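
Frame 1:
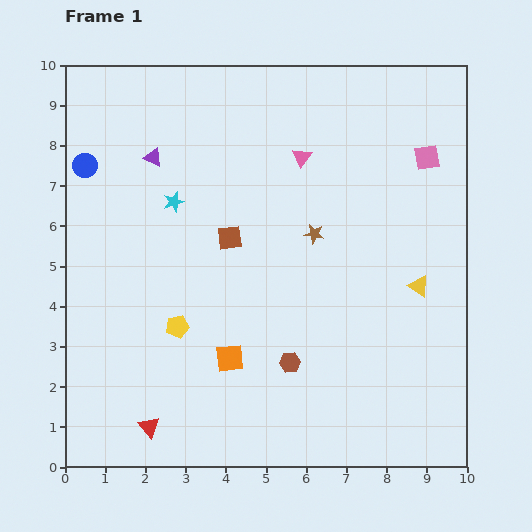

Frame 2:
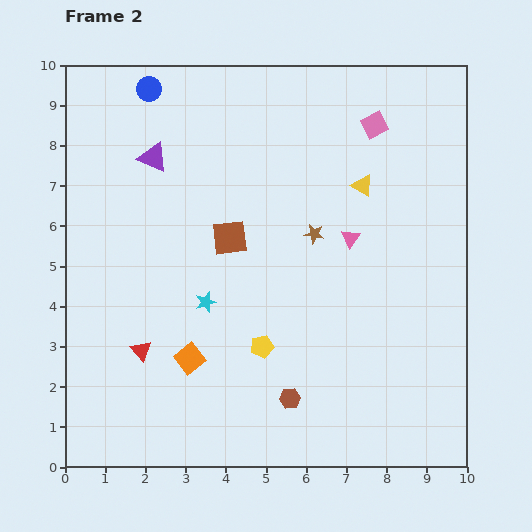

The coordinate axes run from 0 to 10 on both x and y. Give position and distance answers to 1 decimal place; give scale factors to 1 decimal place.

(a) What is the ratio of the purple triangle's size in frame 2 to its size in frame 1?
1.6×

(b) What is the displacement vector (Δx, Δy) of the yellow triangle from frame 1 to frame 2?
(-1.4, 2.5)

The yellow triangle was at (8.8, 4.5) in frame 1 and (7.4, 7.0) in frame 2.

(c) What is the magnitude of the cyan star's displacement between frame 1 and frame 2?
2.6

The cyan star moved from (2.7, 6.6) to (3.5, 4.1), a distance of √(0.8² + 2.5²) ≈ 2.6.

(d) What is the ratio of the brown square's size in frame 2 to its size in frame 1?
1.4×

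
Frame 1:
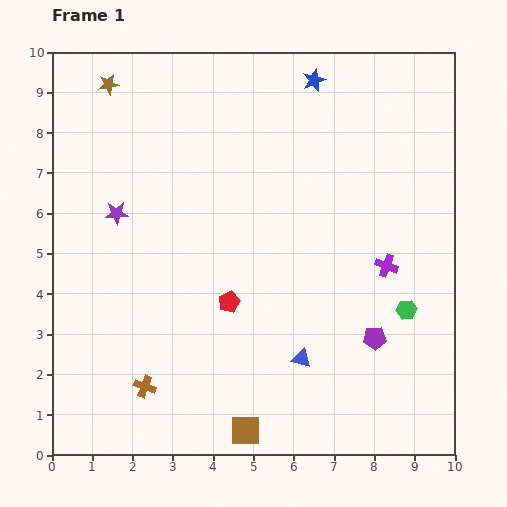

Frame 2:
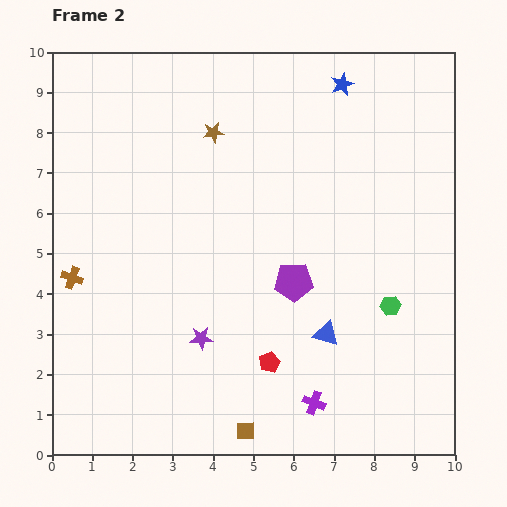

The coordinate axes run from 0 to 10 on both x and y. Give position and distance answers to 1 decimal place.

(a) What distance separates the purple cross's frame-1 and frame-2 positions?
3.8

The purple cross moved from (8.3, 4.7) to (6.5, 1.3), a distance of √(1.8² + 3.4²) ≈ 3.8.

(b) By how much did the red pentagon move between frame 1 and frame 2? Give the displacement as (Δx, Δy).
(1.0, -1.5)

The red pentagon was at (4.4, 3.8) in frame 1 and (5.4, 2.3) in frame 2.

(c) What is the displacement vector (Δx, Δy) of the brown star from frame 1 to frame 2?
(2.6, -1.2)

The brown star was at (1.4, 9.2) in frame 1 and (4.0, 8.0) in frame 2.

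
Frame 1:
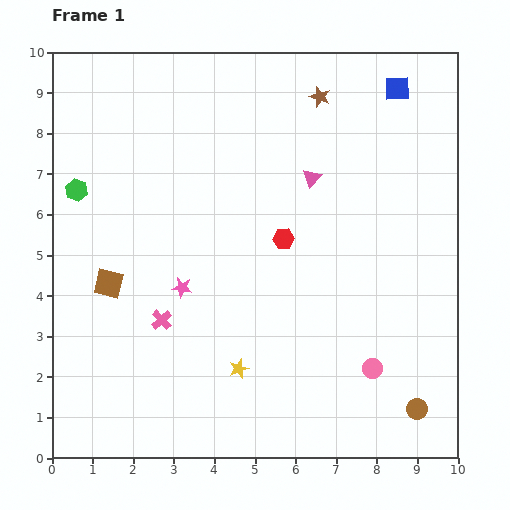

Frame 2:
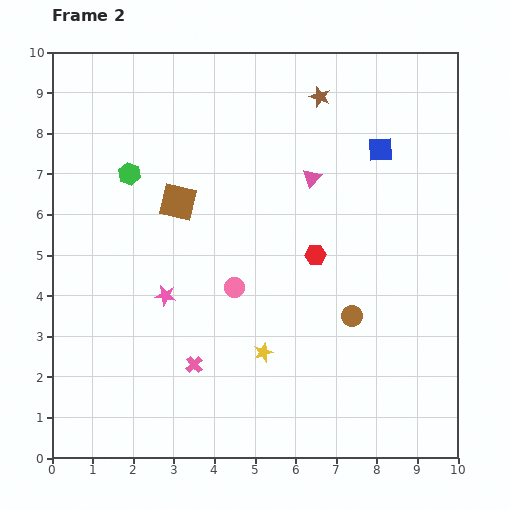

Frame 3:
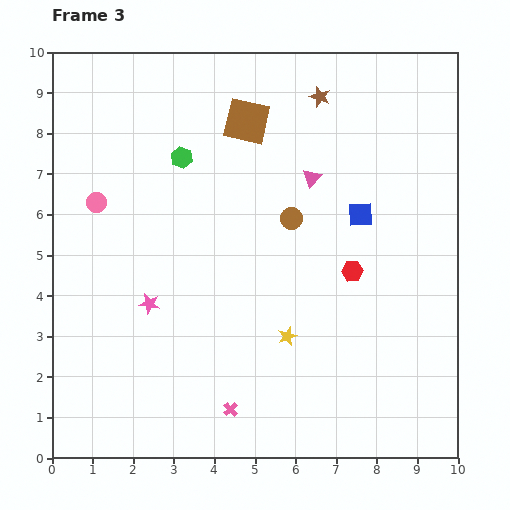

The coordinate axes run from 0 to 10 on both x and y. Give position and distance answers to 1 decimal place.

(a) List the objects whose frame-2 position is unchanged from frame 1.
the pink triangle, the brown star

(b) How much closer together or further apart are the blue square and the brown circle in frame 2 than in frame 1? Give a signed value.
-3.7

Distance in frame 1: 7.9. Distance in frame 2: 4.2.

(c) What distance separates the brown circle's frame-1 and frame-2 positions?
2.8

The brown circle moved from (9.0, 1.2) to (7.4, 3.5), a distance of √(1.6² + 2.3²) ≈ 2.8.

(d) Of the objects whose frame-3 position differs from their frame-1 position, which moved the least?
the pink star

(moved 0.9)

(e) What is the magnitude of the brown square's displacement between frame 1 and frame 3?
5.2

The brown square moved from (1.4, 4.3) to (4.8, 8.3), a distance of √(3.4² + 4.0²) ≈ 5.2.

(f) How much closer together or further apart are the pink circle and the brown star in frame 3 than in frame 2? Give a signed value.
+1.0

Distance in frame 2: 5.1. Distance in frame 3: 6.1.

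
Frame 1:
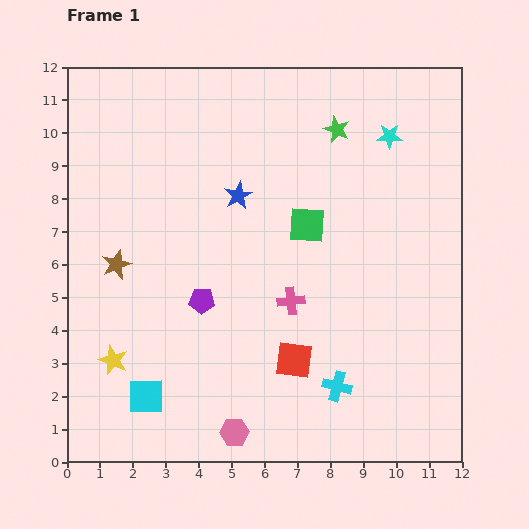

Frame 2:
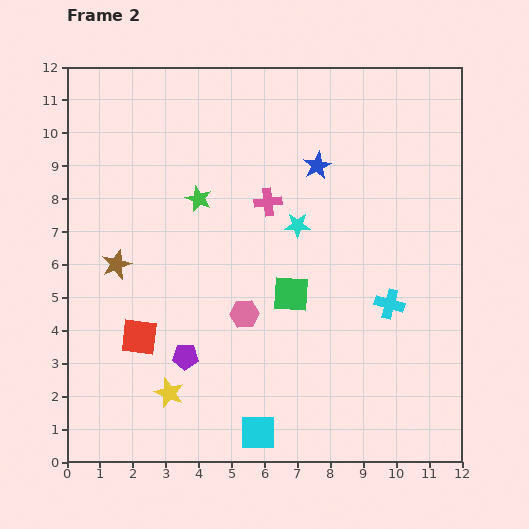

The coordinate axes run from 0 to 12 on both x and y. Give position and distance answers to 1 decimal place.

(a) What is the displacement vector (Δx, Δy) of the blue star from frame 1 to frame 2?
(2.4, 0.9)

The blue star was at (5.2, 8.1) in frame 1 and (7.6, 9.0) in frame 2.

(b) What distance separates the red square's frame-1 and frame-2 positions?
4.8

The red square moved from (6.9, 3.1) to (2.2, 3.8), a distance of √(4.7² + 0.7²) ≈ 4.8.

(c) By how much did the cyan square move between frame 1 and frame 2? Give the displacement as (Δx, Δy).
(3.4, -1.1)

The cyan square was at (2.4, 2.0) in frame 1 and (5.8, 0.9) in frame 2.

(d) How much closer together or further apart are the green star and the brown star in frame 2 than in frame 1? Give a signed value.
-4.7

Distance in frame 1: 7.9. Distance in frame 2: 3.2.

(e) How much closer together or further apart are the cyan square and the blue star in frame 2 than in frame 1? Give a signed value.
+1.6

Distance in frame 1: 6.7. Distance in frame 2: 8.3.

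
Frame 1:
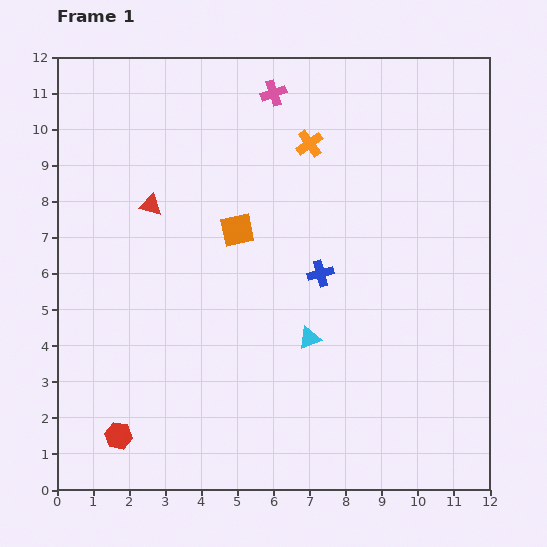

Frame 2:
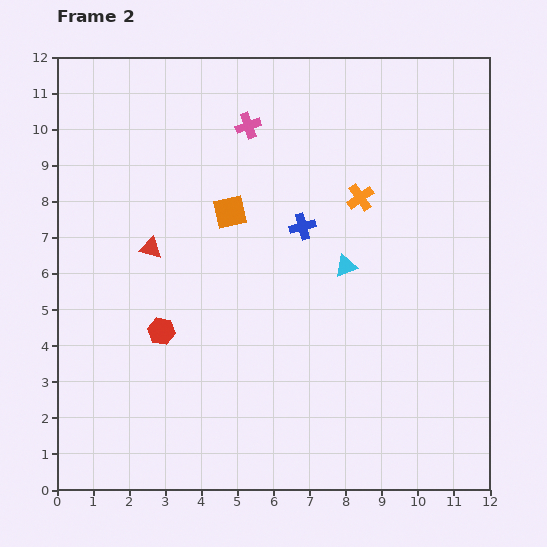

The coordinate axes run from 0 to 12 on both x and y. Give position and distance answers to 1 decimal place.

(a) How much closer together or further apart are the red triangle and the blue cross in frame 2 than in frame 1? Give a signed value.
-0.9

Distance in frame 1: 5.1. Distance in frame 2: 4.2.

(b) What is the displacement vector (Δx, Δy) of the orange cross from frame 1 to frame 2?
(1.4, -1.5)

The orange cross was at (7.0, 9.6) in frame 1 and (8.4, 8.1) in frame 2.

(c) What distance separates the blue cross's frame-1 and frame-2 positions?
1.4

The blue cross moved from (7.3, 6.0) to (6.8, 7.3), a distance of √(0.5² + 1.3²) ≈ 1.4.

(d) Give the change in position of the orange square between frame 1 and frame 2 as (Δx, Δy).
(-0.2, 0.5)

The orange square was at (5.0, 7.2) in frame 1 and (4.8, 7.7) in frame 2.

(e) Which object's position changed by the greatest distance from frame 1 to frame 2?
the red hexagon

(moved 3.1; next 2.2)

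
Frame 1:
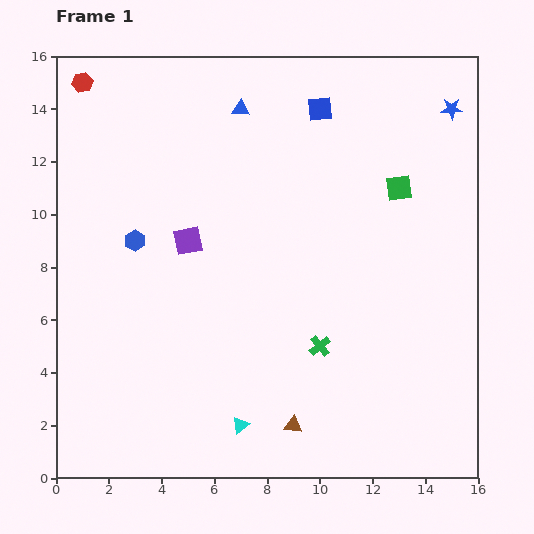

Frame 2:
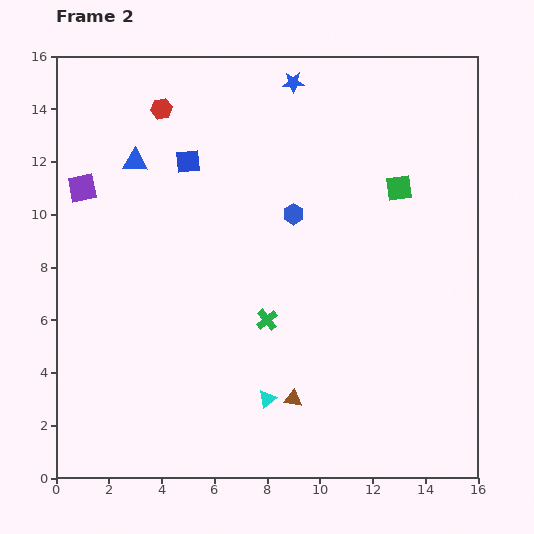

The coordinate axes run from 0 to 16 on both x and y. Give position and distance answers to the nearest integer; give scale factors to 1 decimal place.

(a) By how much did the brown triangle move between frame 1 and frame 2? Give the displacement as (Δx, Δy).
(0, 1)

The brown triangle was at (9, 2) in frame 1 and (9, 3) in frame 2.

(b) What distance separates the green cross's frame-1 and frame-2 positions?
2

The green cross moved from (10, 5) to (8, 6), a distance of √(2² + 1²) ≈ 2.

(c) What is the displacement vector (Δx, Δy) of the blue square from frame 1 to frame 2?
(-5, -2)

The blue square was at (10, 14) in frame 1 and (5, 12) in frame 2.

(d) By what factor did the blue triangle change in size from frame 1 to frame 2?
1.4×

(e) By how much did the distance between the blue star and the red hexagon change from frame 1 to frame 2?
-9

Distance in frame 1: 14. Distance in frame 2: 5.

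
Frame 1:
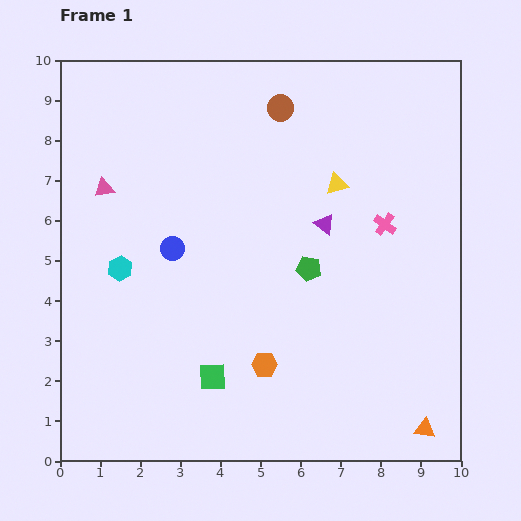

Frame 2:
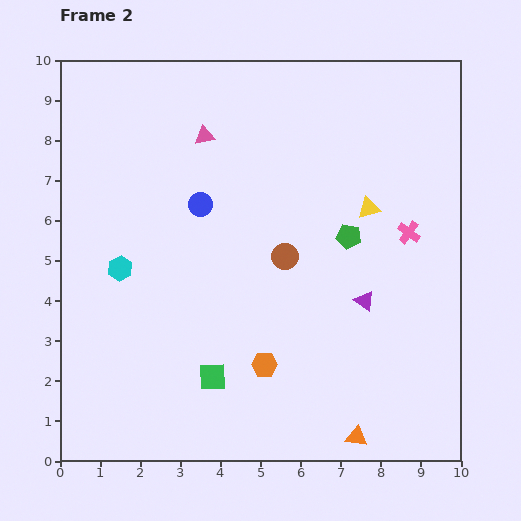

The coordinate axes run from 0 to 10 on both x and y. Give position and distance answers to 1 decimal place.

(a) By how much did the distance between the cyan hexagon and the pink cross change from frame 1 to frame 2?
+0.6

Distance in frame 1: 6.7. Distance in frame 2: 7.3.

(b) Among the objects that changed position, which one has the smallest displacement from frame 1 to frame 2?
the pink cross

(moved 0.6)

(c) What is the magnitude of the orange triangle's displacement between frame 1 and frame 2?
1.7

The orange triangle moved from (9.1, 0.8) to (7.4, 0.6), a distance of √(1.7² + 0.2²) ≈ 1.7.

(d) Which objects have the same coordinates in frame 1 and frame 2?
the cyan hexagon, the green square, the orange hexagon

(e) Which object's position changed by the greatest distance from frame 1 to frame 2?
the brown circle

(moved 3.7; next 2.8)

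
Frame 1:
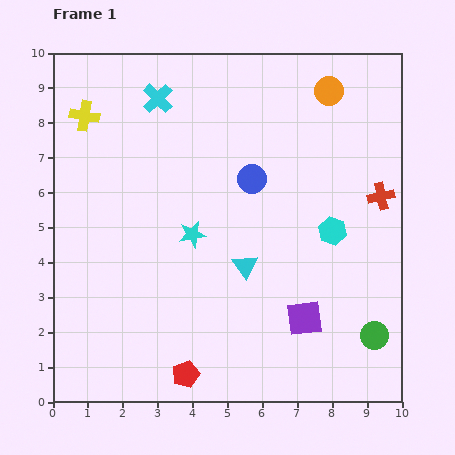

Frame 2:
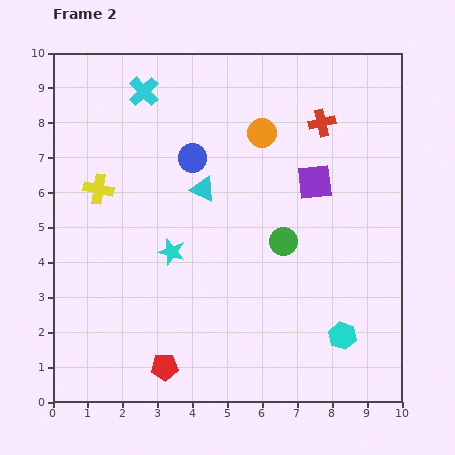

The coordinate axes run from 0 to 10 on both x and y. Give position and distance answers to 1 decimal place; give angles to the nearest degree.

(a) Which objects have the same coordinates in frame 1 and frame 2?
none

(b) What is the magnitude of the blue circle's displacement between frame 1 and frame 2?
1.8

The blue circle moved from (5.7, 6.4) to (4.0, 7.0), a distance of √(1.7² + 0.6²) ≈ 1.8.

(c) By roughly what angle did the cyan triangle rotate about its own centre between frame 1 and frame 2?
31° counter-clockwise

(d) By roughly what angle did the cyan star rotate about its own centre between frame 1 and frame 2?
27° clockwise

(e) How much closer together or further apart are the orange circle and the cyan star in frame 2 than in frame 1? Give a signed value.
-1.4

Distance in frame 1: 5.7. Distance in frame 2: 4.3.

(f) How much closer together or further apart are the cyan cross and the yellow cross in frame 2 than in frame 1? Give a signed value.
+0.9

Distance in frame 1: 2.2. Distance in frame 2: 3.1.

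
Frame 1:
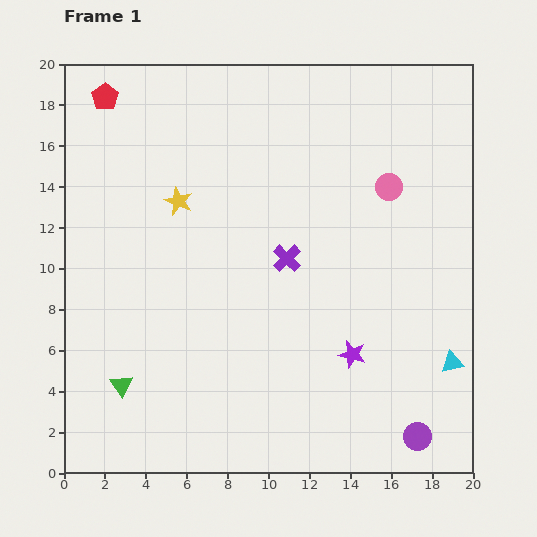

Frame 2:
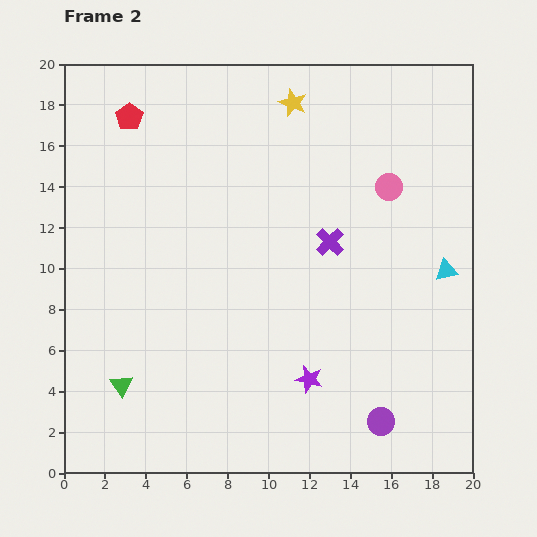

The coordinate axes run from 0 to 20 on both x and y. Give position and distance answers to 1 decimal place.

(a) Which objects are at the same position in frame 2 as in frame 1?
the pink circle, the green triangle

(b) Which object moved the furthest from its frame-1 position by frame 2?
the yellow star

(moved 7.4; next 4.5)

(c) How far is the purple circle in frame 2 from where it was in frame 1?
1.9

The purple circle moved from (17.3, 1.8) to (15.5, 2.5), a distance of √(1.8² + 0.7²) ≈ 1.9.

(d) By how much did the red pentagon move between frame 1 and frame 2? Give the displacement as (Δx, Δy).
(1.2, -1.0)

The red pentagon was at (2.0, 18.4) in frame 1 and (3.2, 17.4) in frame 2.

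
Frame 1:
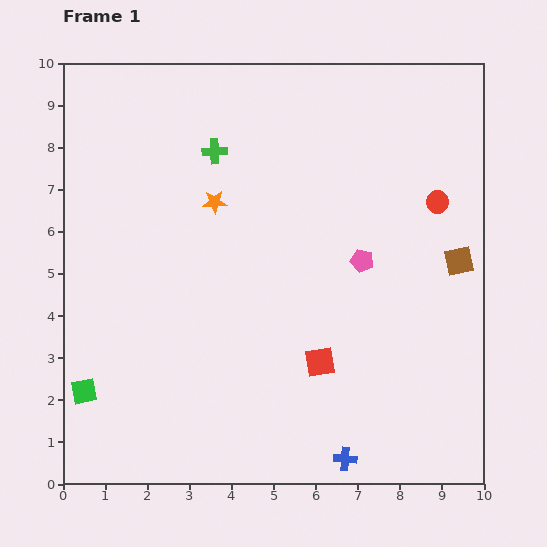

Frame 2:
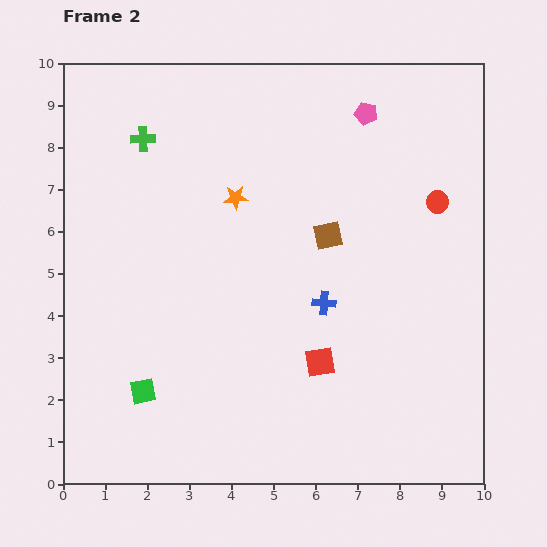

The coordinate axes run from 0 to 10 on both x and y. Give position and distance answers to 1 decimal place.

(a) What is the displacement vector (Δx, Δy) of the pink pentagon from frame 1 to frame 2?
(0.1, 3.5)

The pink pentagon was at (7.1, 5.3) in frame 1 and (7.2, 8.8) in frame 2.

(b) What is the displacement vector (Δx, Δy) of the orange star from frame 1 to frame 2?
(0.5, 0.1)

The orange star was at (3.6, 6.7) in frame 1 and (4.1, 6.8) in frame 2.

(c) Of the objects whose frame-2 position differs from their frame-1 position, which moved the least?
the orange star

(moved 0.5)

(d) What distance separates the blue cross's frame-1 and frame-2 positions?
3.7

The blue cross moved from (6.7, 0.6) to (6.2, 4.3), a distance of √(0.5² + 3.7²) ≈ 3.7.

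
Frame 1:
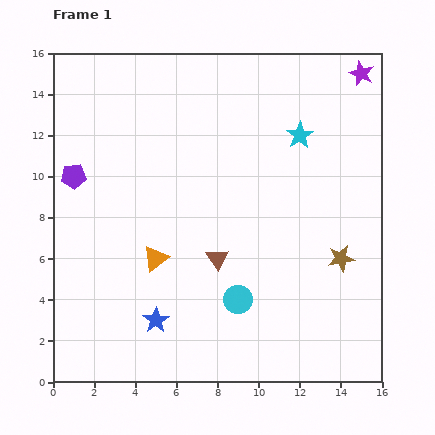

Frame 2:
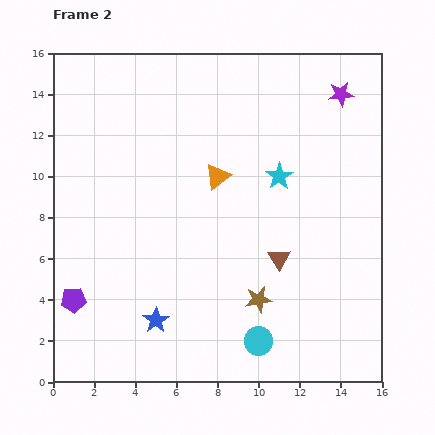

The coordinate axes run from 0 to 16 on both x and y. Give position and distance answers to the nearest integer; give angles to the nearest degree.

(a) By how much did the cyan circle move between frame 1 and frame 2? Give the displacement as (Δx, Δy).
(1, -2)

The cyan circle was at (9, 4) in frame 1 and (10, 2) in frame 2.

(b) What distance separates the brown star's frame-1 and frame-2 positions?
4

The brown star moved from (14, 6) to (10, 4), a distance of √(4² + 2²) ≈ 4.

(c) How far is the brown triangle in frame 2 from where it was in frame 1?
3

The brown triangle moved from (8, 6) to (11, 6), a distance of √(3² + 0²) ≈ 3.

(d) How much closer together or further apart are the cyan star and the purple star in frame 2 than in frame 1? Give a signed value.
+1

Distance in frame 1: 4. Distance in frame 2: 5.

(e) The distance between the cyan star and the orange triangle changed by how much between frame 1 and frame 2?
-6

Distance in frame 1: 9. Distance in frame 2: 3.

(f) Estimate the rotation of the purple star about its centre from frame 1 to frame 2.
31° counter-clockwise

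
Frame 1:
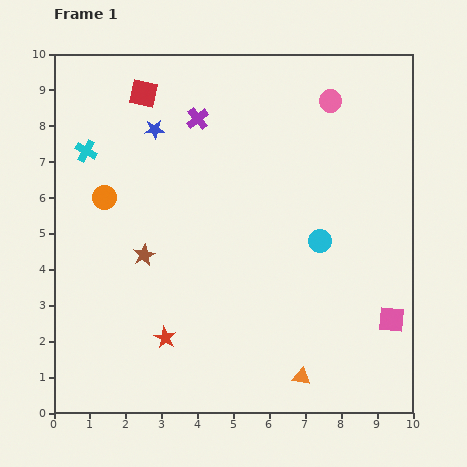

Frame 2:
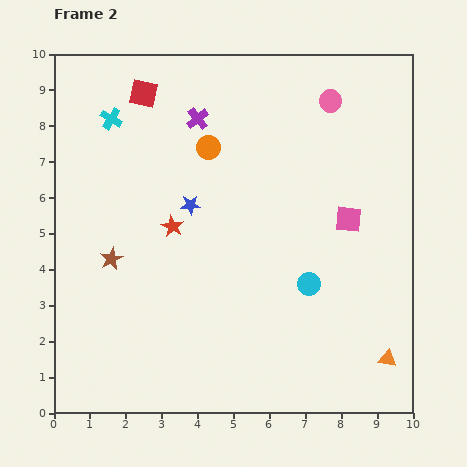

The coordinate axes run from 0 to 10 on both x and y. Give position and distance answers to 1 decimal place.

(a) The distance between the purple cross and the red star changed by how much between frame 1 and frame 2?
-3.1

Distance in frame 1: 6.2. Distance in frame 2: 3.1.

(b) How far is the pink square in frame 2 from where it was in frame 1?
3.0

The pink square moved from (9.4, 2.6) to (8.2, 5.4), a distance of √(1.2² + 2.8²) ≈ 3.0.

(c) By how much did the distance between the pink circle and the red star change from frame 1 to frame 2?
-2.4

Distance in frame 1: 8.0. Distance in frame 2: 5.6.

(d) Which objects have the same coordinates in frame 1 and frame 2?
the pink circle, the red square, the purple cross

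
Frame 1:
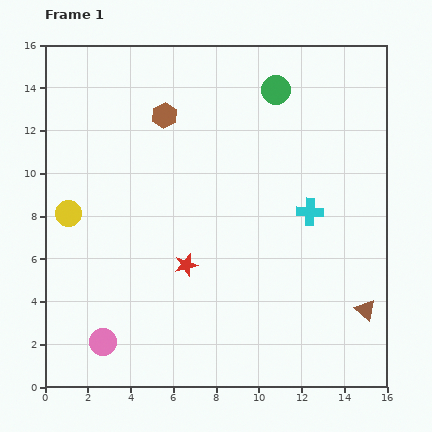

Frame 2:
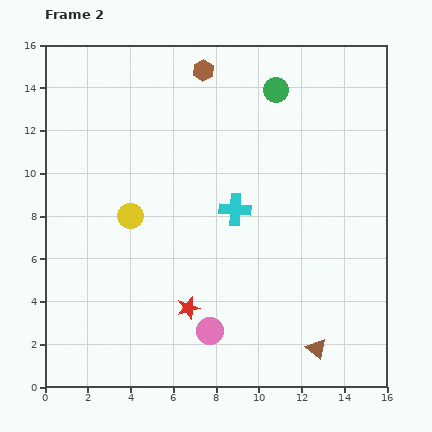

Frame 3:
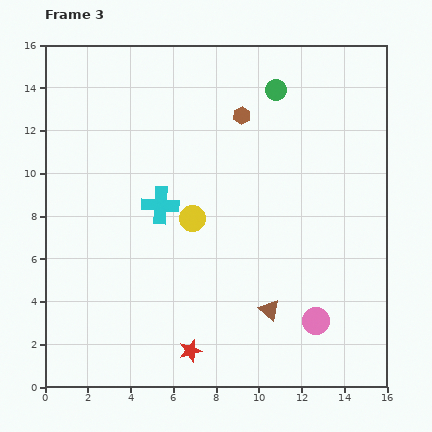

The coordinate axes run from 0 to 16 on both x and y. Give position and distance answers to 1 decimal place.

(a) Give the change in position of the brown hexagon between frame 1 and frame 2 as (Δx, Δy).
(1.8, 2.1)

The brown hexagon was at (5.6, 12.7) in frame 1 and (7.4, 14.8) in frame 2.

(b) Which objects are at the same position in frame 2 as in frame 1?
the green circle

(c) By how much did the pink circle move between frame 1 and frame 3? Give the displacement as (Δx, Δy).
(10.0, 1.0)

The pink circle was at (2.7, 2.1) in frame 1 and (12.7, 3.1) in frame 3.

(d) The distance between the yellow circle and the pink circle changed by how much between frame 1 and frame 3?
+1.3

Distance in frame 1: 6.2. Distance in frame 3: 7.5.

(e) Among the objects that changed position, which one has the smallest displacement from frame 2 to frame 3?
the red star

(moved 2.0)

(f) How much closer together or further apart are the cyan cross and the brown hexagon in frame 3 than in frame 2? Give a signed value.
-1.0

Distance in frame 2: 6.7. Distance in frame 3: 5.7.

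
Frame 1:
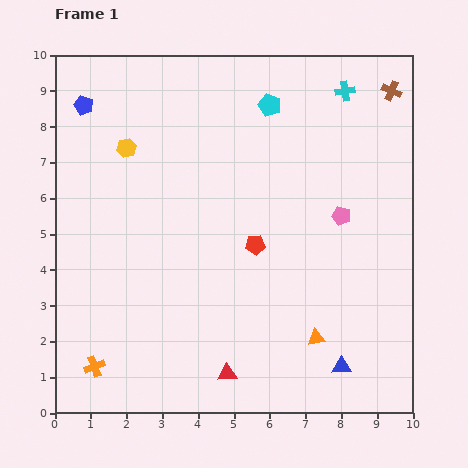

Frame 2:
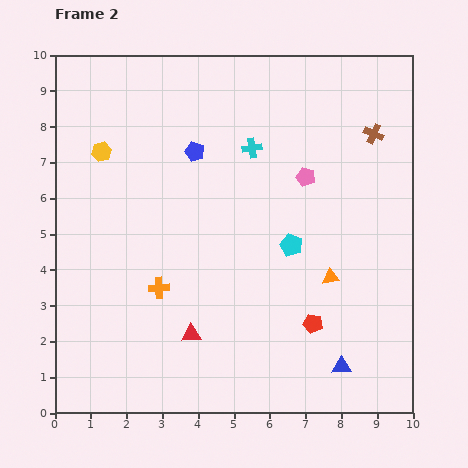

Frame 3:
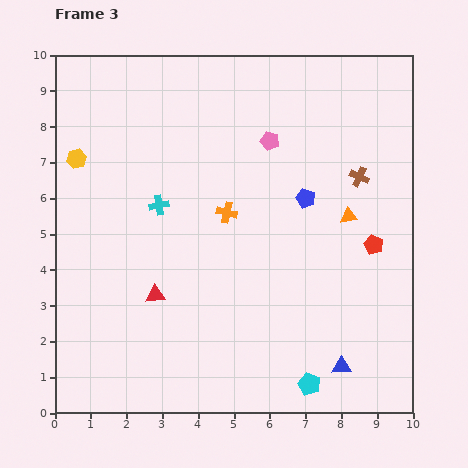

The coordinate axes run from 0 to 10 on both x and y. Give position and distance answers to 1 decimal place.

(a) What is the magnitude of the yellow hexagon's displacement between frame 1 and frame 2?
0.7

The yellow hexagon moved from (2.0, 7.4) to (1.3, 7.3), a distance of √(0.7² + 0.1²) ≈ 0.7.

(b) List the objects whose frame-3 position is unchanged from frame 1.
the blue triangle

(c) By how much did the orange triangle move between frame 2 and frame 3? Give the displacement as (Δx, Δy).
(0.5, 1.7)

The orange triangle was at (7.7, 3.8) in frame 2 and (8.2, 5.5) in frame 3.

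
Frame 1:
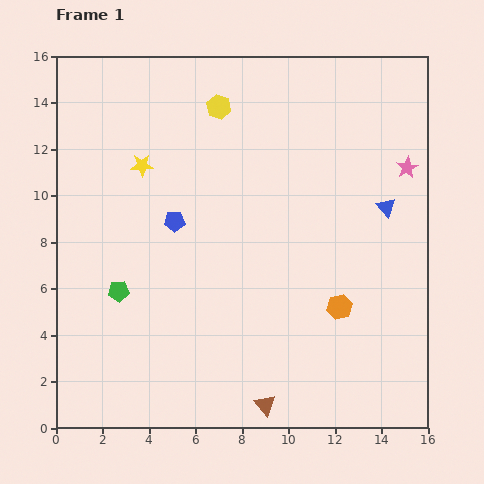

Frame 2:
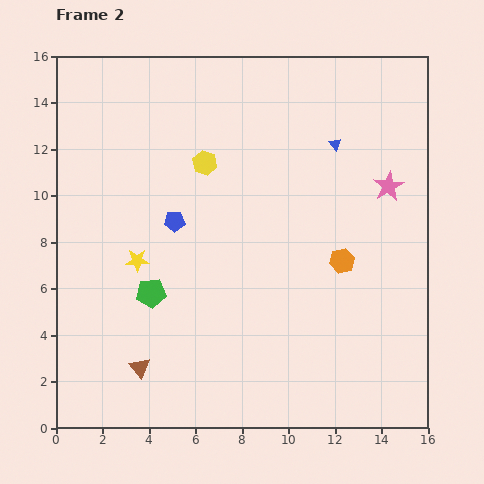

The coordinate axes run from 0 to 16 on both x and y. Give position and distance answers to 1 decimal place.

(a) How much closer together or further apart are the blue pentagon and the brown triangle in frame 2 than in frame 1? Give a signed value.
-2.3

Distance in frame 1: 8.8. Distance in frame 2: 6.5.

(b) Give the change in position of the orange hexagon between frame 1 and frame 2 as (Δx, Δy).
(0.1, 2.0)

The orange hexagon was at (12.2, 5.2) in frame 1 and (12.3, 7.2) in frame 2.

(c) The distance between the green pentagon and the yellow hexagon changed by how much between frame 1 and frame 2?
-2.9

Distance in frame 1: 9.0. Distance in frame 2: 6.1.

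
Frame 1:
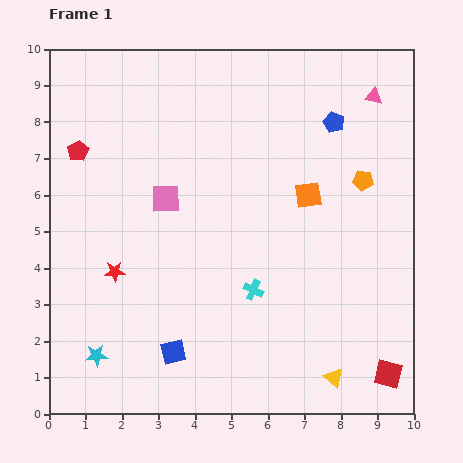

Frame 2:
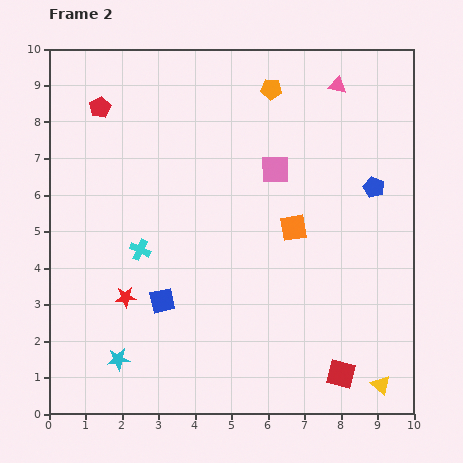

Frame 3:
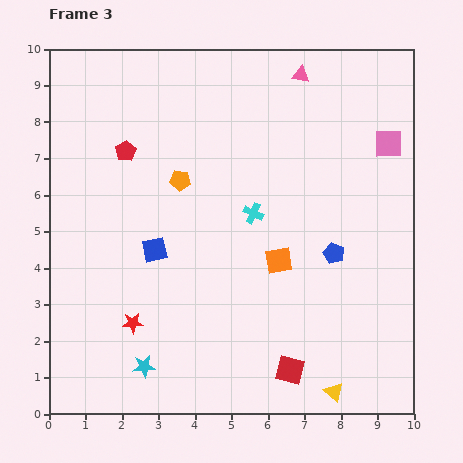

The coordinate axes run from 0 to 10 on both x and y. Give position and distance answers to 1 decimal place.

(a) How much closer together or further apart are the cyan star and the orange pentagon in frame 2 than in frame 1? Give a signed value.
-0.2

Distance in frame 1: 8.7. Distance in frame 2: 8.5.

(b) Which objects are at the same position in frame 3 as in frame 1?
none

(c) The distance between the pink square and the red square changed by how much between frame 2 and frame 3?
+0.9

Distance in frame 2: 5.9. Distance in frame 3: 6.8.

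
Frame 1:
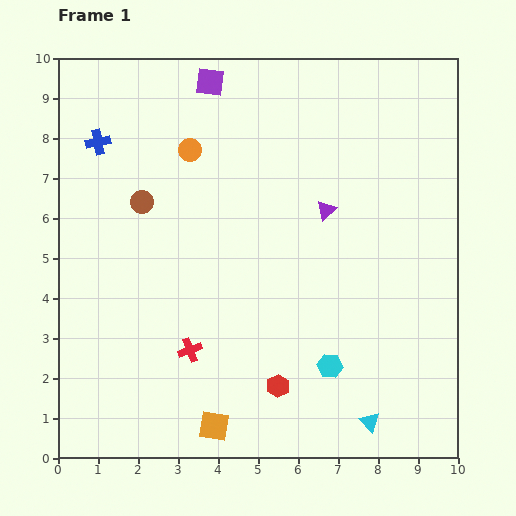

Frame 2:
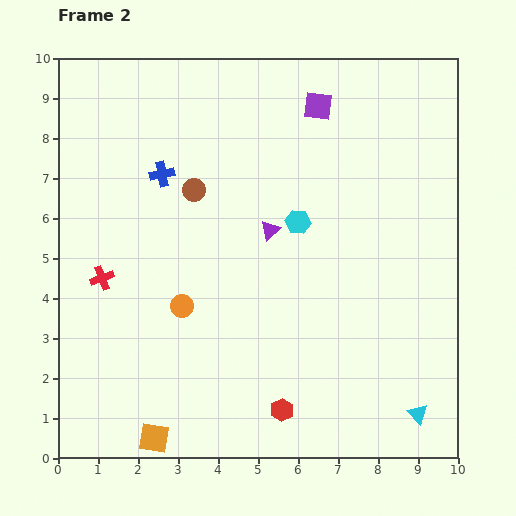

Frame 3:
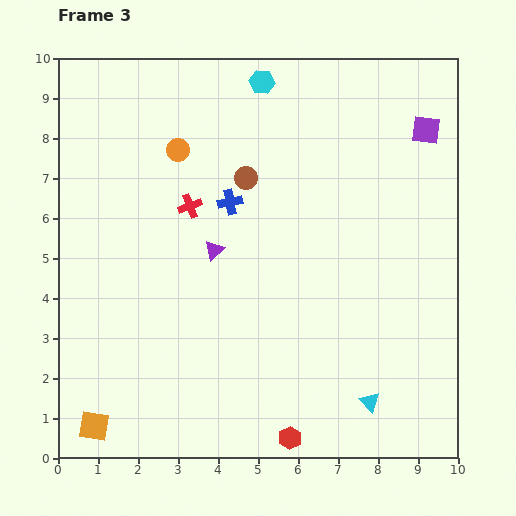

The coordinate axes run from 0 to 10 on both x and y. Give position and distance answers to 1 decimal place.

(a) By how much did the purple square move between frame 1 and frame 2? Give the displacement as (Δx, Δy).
(2.7, -0.6)

The purple square was at (3.8, 9.4) in frame 1 and (6.5, 8.8) in frame 2.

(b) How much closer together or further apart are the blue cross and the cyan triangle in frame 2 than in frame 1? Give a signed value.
-1.0

Distance in frame 1: 9.8. Distance in frame 2: 8.8.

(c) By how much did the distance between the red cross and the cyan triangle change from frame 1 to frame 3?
+1.9

Distance in frame 1: 4.8. Distance in frame 3: 6.7.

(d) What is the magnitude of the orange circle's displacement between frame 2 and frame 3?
3.9

The orange circle moved from (3.1, 3.8) to (3.0, 7.7), a distance of √(0.1² + 3.9²) ≈ 3.9.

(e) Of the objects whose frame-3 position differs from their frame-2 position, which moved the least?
the red hexagon

(moved 0.7)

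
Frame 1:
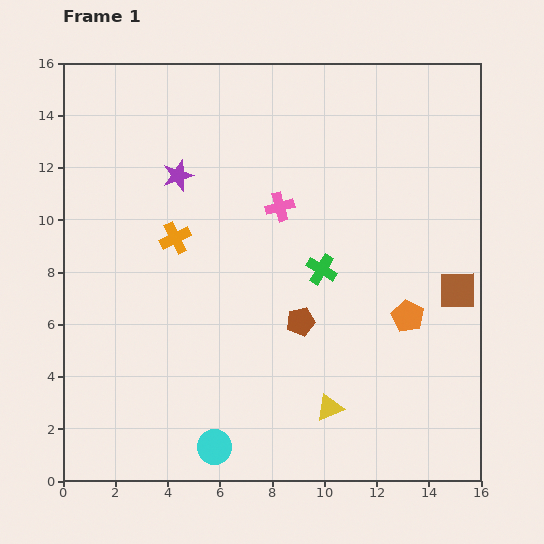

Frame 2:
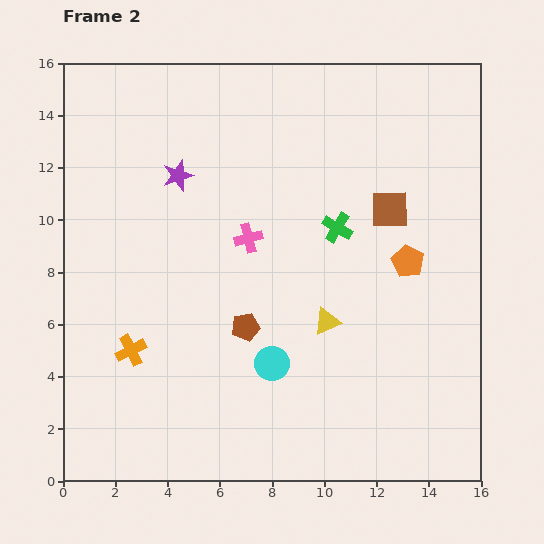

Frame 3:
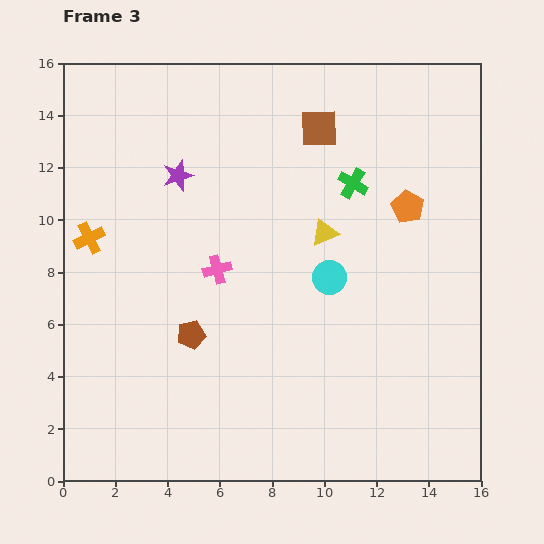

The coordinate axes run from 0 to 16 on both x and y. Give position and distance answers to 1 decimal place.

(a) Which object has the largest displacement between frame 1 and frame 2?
the orange cross

(moved 4.6; next 4.0)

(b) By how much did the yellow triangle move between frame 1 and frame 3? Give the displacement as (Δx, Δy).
(-0.2, 6.7)

The yellow triangle was at (10.2, 2.8) in frame 1 and (10.0, 9.5) in frame 3.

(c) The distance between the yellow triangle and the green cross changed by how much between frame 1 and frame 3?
-3.1

Distance in frame 1: 5.3. Distance in frame 3: 2.2.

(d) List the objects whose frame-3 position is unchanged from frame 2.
the purple star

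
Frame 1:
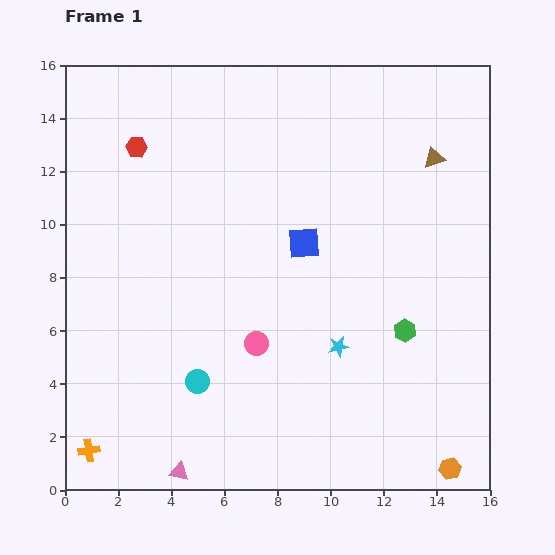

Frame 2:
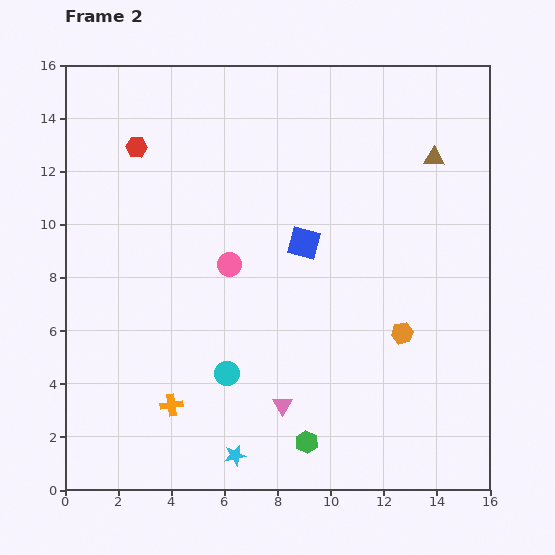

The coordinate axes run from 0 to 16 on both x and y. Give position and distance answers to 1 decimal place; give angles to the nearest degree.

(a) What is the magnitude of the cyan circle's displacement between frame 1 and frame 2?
1.1

The cyan circle moved from (5.0, 4.1) to (6.1, 4.4), a distance of √(1.1² + 0.3²) ≈ 1.1.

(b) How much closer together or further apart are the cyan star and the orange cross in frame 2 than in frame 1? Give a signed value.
-7.1

Distance in frame 1: 10.2. Distance in frame 2: 3.1.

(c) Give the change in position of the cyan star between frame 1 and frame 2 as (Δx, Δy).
(-3.9, -4.1)

The cyan star was at (10.3, 5.4) in frame 1 and (6.4, 1.3) in frame 2.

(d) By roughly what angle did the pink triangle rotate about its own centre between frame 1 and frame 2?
49° clockwise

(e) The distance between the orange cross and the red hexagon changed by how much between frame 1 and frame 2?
-1.7

Distance in frame 1: 11.5. Distance in frame 2: 9.8.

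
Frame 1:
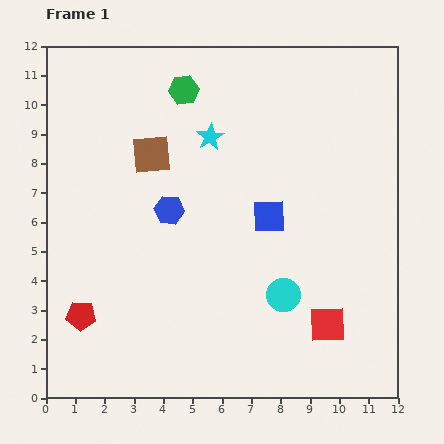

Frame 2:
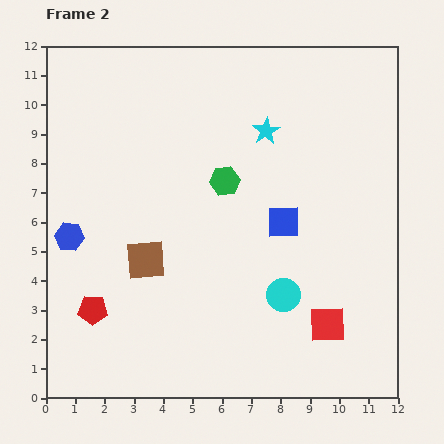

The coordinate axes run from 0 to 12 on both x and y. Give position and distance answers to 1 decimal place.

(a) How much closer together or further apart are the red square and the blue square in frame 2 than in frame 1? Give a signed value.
-0.4

Distance in frame 1: 4.2. Distance in frame 2: 3.8.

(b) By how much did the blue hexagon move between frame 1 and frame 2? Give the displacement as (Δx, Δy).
(-3.4, -0.9)

The blue hexagon was at (4.2, 6.4) in frame 1 and (0.8, 5.5) in frame 2.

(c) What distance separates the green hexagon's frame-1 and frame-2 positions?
3.4

The green hexagon moved from (4.7, 10.5) to (6.1, 7.4), a distance of √(1.4² + 3.1²) ≈ 3.4.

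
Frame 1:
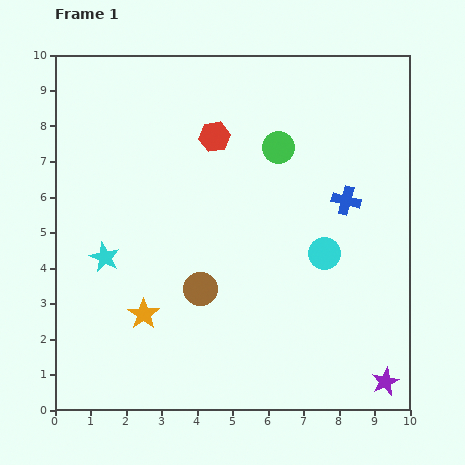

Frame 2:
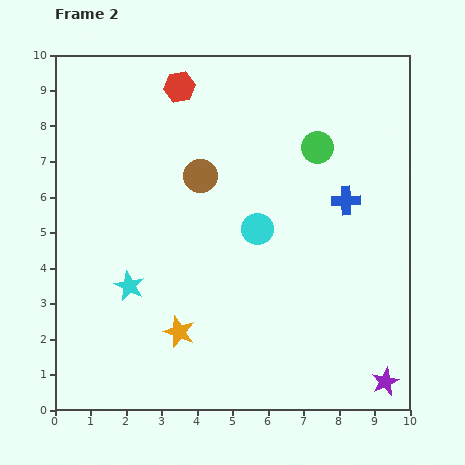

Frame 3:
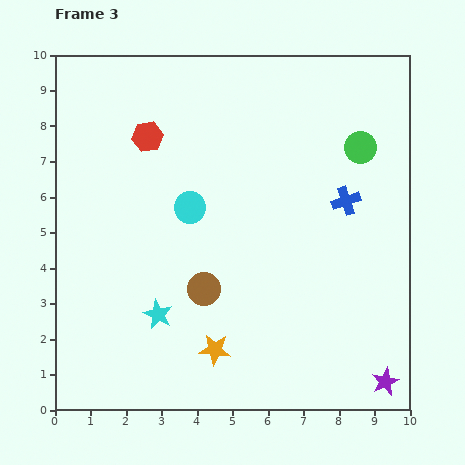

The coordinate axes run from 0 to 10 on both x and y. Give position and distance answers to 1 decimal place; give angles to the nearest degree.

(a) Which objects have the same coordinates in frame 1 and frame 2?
the blue cross, the purple star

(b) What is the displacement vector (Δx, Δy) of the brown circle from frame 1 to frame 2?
(0.0, 3.2)

The brown circle was at (4.1, 3.4) in frame 1 and (4.1, 6.6) in frame 2.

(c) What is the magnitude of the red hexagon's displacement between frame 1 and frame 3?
1.9

The red hexagon moved from (4.5, 7.7) to (2.6, 7.7), a distance of √(1.9² + 0.0²) ≈ 1.9.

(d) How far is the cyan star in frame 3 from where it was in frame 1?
2.2

The cyan star moved from (1.4, 4.3) to (2.9, 2.7), a distance of √(1.5² + 1.6²) ≈ 2.2.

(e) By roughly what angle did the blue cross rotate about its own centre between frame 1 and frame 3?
33° counter-clockwise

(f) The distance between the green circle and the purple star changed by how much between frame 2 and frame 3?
-0.3

Distance in frame 2: 6.9. Distance in frame 3: 6.6.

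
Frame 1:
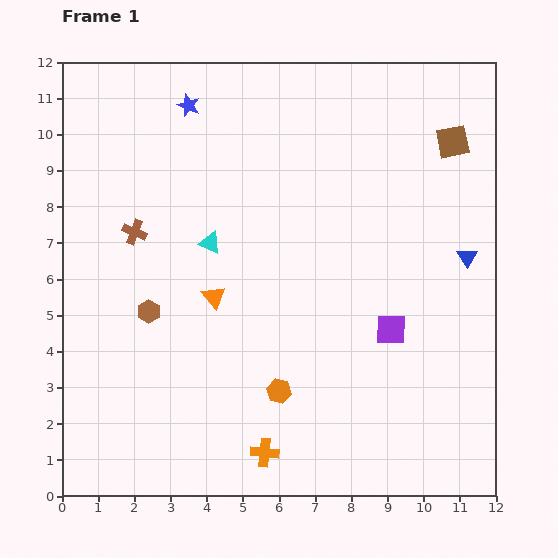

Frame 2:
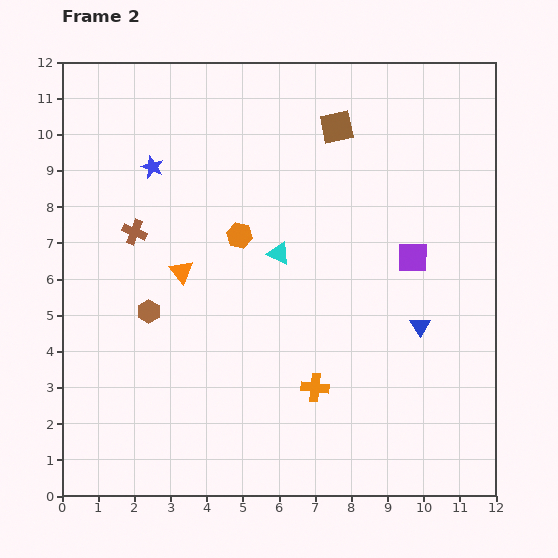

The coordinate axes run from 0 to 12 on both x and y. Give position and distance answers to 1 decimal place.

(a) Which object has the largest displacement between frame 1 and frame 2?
the orange hexagon

(moved 4.4; next 3.2)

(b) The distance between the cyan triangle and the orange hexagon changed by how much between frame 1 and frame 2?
-3.3

Distance in frame 1: 4.5. Distance in frame 2: 1.2.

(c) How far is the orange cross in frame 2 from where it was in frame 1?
2.3

The orange cross moved from (5.6, 1.2) to (7.0, 3.0), a distance of √(1.4² + 1.8²) ≈ 2.3.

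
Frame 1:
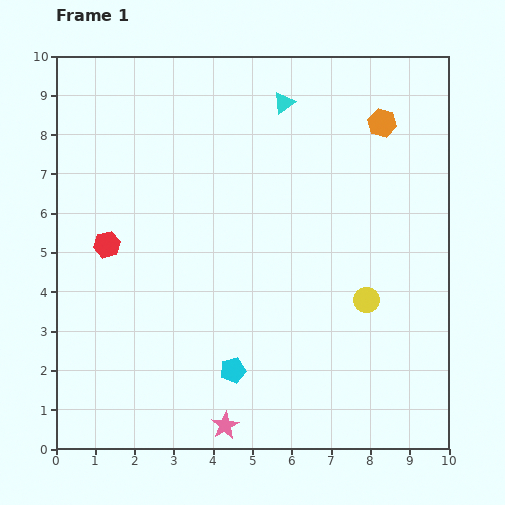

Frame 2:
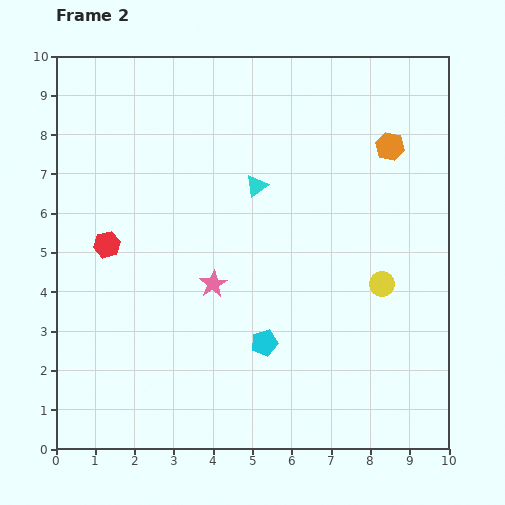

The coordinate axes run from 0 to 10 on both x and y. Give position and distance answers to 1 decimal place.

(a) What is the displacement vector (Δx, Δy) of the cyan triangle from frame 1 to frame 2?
(-0.7, -2.1)

The cyan triangle was at (5.8, 8.8) in frame 1 and (5.1, 6.7) in frame 2.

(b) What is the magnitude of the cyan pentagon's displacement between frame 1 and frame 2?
1.1

The cyan pentagon moved from (4.5, 2.0) to (5.3, 2.7), a distance of √(0.8² + 0.7²) ≈ 1.1.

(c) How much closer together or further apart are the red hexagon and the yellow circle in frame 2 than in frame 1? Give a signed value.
+0.4

Distance in frame 1: 6.7. Distance in frame 2: 7.1.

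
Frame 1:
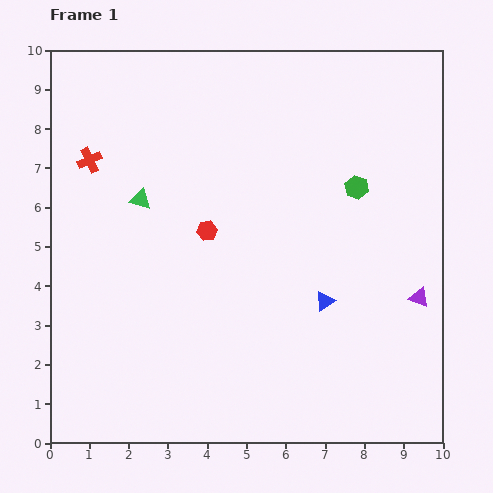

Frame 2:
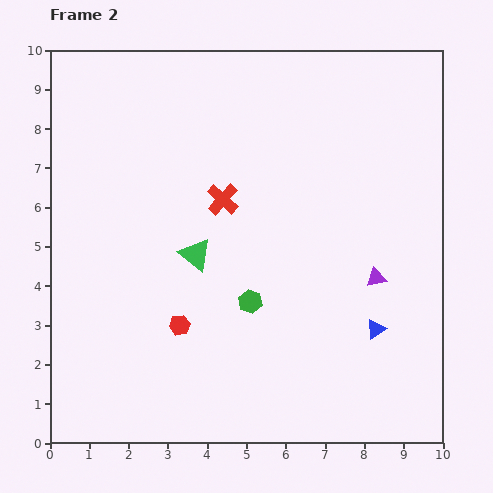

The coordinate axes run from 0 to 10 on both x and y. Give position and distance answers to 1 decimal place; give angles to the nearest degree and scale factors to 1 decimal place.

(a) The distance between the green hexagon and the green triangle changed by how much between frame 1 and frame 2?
-3.7

Distance in frame 1: 5.5. Distance in frame 2: 1.8.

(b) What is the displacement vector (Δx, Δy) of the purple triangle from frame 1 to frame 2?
(-1.1, 0.5)

The purple triangle was at (9.4, 3.7) in frame 1 and (8.3, 4.2) in frame 2.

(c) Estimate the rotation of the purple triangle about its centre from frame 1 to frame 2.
33° counter-clockwise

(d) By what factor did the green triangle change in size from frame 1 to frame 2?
1.6×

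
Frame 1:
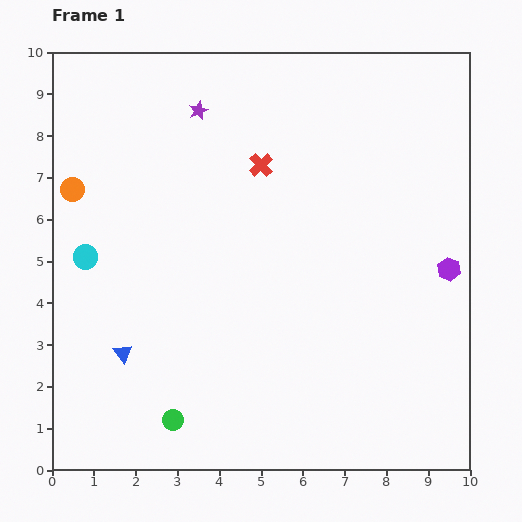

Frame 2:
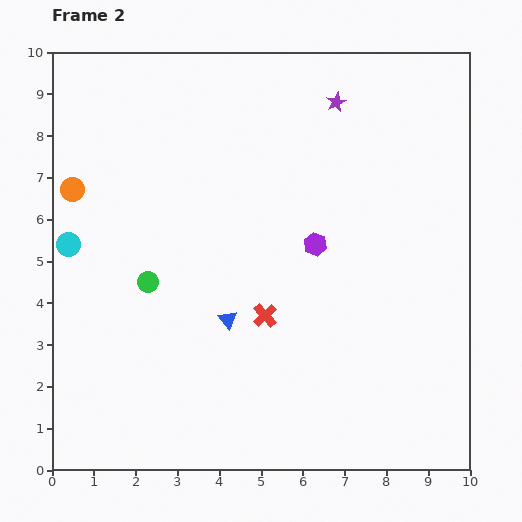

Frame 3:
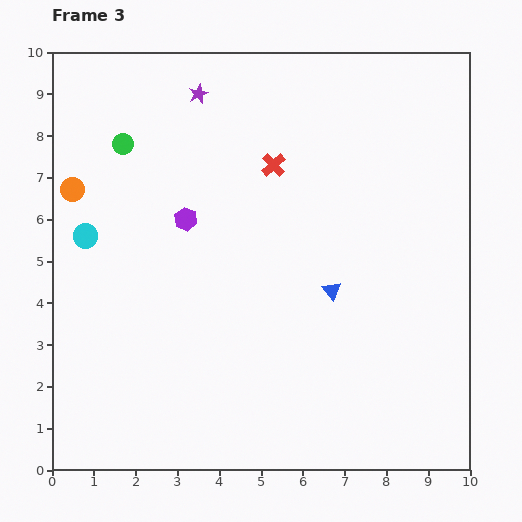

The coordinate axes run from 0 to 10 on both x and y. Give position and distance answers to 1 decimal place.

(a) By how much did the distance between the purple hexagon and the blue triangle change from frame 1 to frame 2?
-5.3

Distance in frame 1: 8.1. Distance in frame 2: 2.8.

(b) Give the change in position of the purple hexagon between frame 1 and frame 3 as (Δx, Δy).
(-6.3, 1.2)

The purple hexagon was at (9.5, 4.8) in frame 1 and (3.2, 6.0) in frame 3.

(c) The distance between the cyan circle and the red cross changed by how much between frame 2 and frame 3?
-0.2

Distance in frame 2: 5.0. Distance in frame 3: 4.8.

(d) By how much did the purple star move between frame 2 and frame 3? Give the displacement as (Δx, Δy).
(-3.3, 0.2)

The purple star was at (6.8, 8.8) in frame 2 and (3.5, 9.0) in frame 3.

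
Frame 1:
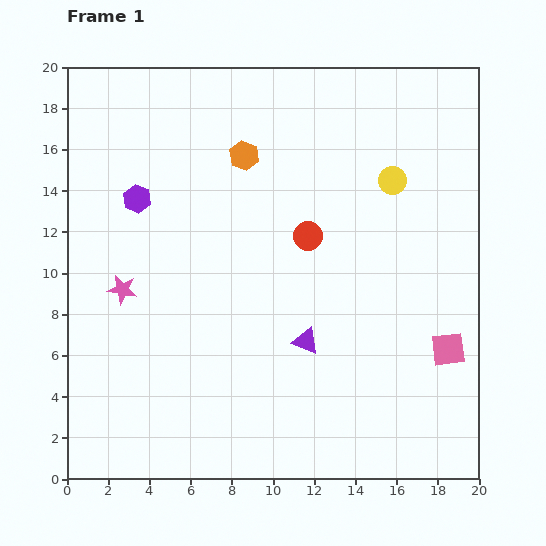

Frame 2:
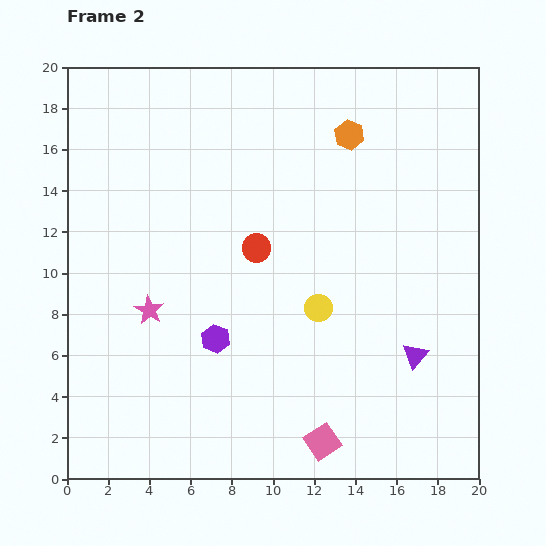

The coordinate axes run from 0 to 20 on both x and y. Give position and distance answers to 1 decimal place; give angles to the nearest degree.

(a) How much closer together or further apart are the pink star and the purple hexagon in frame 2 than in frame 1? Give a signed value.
-1.0

Distance in frame 1: 4.5. Distance in frame 2: 3.5.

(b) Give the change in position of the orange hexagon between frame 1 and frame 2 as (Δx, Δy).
(5.1, 1.0)

The orange hexagon was at (8.6, 15.7) in frame 1 and (13.7, 16.7) in frame 2.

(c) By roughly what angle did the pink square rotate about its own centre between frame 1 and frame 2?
27° counter-clockwise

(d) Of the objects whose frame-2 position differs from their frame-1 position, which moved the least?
the pink star

(moved 1.6)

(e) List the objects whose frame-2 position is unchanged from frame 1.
none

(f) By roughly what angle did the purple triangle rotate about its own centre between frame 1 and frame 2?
49° clockwise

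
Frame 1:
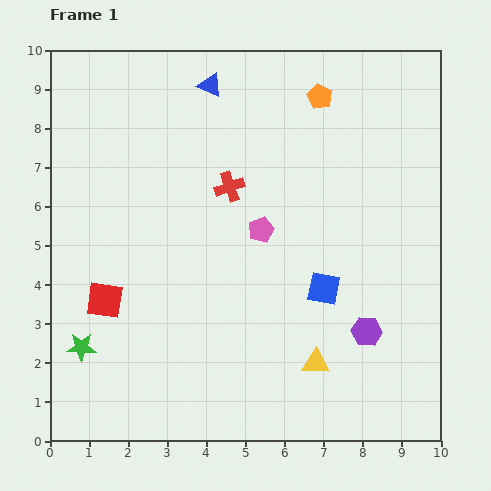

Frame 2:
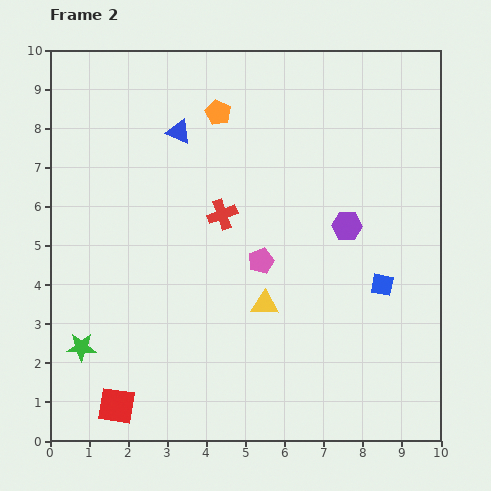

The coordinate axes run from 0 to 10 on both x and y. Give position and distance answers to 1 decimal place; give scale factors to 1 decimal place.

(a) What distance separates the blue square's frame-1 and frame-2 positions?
1.5

The blue square moved from (7.0, 3.9) to (8.5, 4.0), a distance of √(1.5² + 0.1²) ≈ 1.5.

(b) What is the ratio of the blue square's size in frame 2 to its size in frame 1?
0.7×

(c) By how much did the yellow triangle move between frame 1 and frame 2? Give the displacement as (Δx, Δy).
(-1.3, 1.5)

The yellow triangle was at (6.8, 2.0) in frame 1 and (5.5, 3.5) in frame 2.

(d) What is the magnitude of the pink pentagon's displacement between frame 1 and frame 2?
0.8

The pink pentagon moved from (5.4, 5.4) to (5.4, 4.6), a distance of √(0.0² + 0.8²) ≈ 0.8.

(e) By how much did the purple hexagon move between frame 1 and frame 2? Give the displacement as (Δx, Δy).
(-0.5, 2.7)

The purple hexagon was at (8.1, 2.8) in frame 1 and (7.6, 5.5) in frame 2.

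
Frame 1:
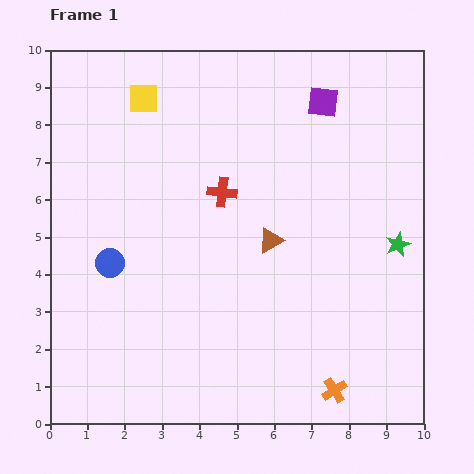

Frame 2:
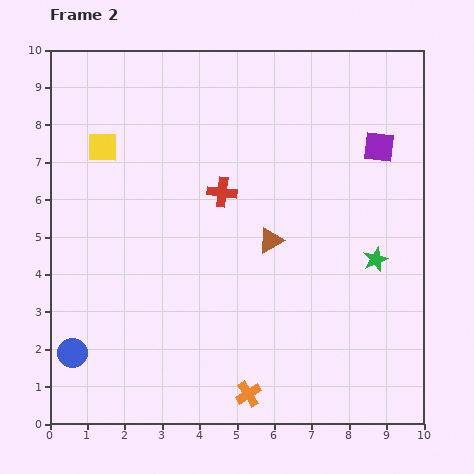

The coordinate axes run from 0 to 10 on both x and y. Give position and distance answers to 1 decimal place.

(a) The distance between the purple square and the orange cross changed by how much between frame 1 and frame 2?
-0.2

Distance in frame 1: 7.7. Distance in frame 2: 7.5.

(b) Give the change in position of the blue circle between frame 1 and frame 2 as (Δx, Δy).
(-1.0, -2.4)

The blue circle was at (1.6, 4.3) in frame 1 and (0.6, 1.9) in frame 2.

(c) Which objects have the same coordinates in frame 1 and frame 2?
the brown triangle, the red cross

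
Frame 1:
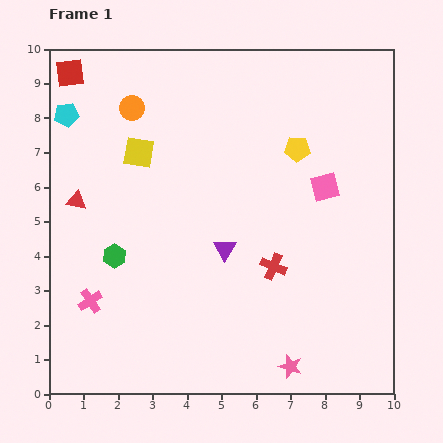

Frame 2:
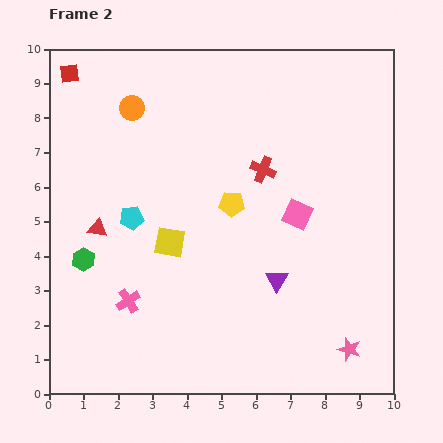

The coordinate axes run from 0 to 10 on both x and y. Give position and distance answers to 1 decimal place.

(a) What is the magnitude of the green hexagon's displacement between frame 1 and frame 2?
0.9

The green hexagon moved from (1.9, 4.0) to (1.0, 3.9), a distance of √(0.9² + 0.1²) ≈ 0.9.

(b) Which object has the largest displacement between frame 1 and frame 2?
the cyan pentagon

(moved 3.6; next 2.8)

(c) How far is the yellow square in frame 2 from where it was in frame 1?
2.8

The yellow square moved from (2.6, 7.0) to (3.5, 4.4), a distance of √(0.9² + 2.6²) ≈ 2.8.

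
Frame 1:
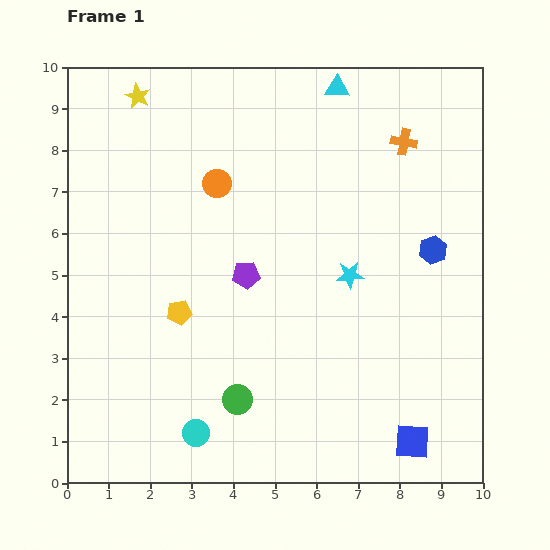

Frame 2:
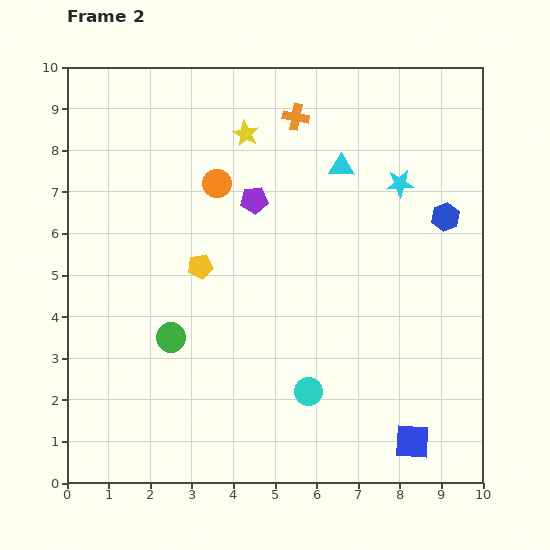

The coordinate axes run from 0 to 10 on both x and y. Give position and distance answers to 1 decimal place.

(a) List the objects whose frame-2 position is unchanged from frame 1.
the orange circle, the blue square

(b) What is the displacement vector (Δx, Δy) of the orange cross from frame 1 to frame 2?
(-2.6, 0.6)

The orange cross was at (8.1, 8.2) in frame 1 and (5.5, 8.8) in frame 2.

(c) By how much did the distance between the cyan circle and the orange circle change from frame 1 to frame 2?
-0.5

Distance in frame 1: 6.0. Distance in frame 2: 5.5.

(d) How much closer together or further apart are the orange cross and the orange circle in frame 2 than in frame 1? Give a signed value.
-2.1

Distance in frame 1: 4.6. Distance in frame 2: 2.5.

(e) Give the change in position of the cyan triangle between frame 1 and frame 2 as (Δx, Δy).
(0.1, -1.9)

The cyan triangle was at (6.5, 9.5) in frame 1 and (6.6, 7.6) in frame 2.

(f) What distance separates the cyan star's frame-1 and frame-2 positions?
2.5

The cyan star moved from (6.8, 5.0) to (8.0, 7.2), a distance of √(1.2² + 2.2²) ≈ 2.5.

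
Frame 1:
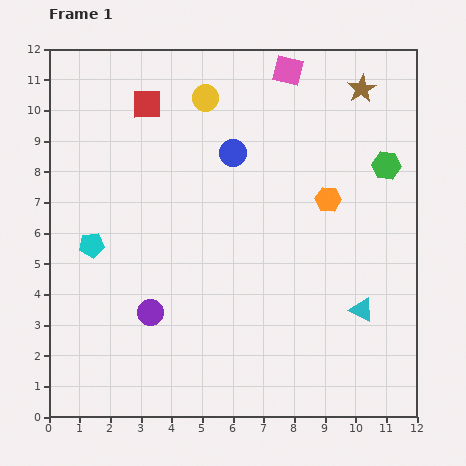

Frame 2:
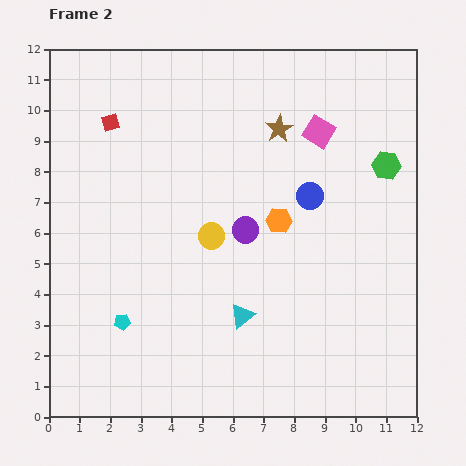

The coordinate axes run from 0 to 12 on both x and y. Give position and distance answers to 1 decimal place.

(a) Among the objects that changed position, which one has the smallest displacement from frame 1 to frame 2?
the red square

(moved 1.3)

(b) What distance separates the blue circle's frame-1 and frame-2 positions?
2.9

The blue circle moved from (6.0, 8.6) to (8.5, 7.2), a distance of √(2.5² + 1.4²) ≈ 2.9.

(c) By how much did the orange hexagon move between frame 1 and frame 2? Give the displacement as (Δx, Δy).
(-1.6, -0.7)

The orange hexagon was at (9.1, 7.1) in frame 1 and (7.5, 6.4) in frame 2.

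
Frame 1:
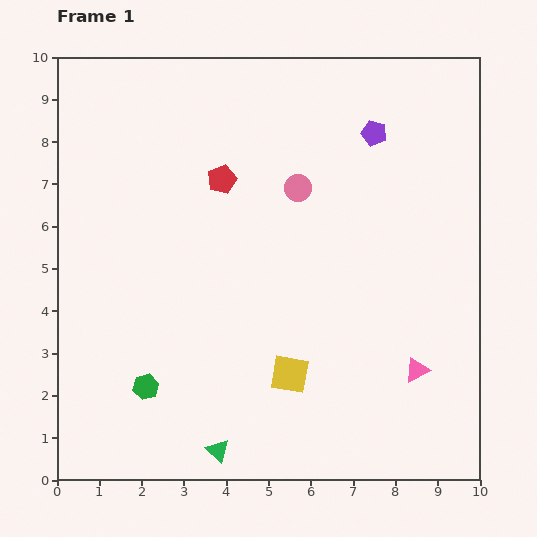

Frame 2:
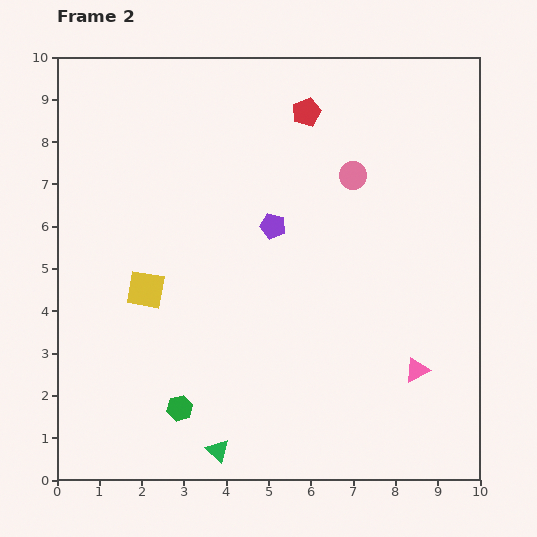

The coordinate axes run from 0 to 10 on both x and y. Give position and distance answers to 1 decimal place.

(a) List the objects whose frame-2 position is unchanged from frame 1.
the green triangle, the pink triangle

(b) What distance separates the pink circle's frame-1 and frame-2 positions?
1.3

The pink circle moved from (5.7, 6.9) to (7.0, 7.2), a distance of √(1.3² + 0.3²) ≈ 1.3.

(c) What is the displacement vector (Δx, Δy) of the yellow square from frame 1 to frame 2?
(-3.4, 2.0)

The yellow square was at (5.5, 2.5) in frame 1 and (2.1, 4.5) in frame 2.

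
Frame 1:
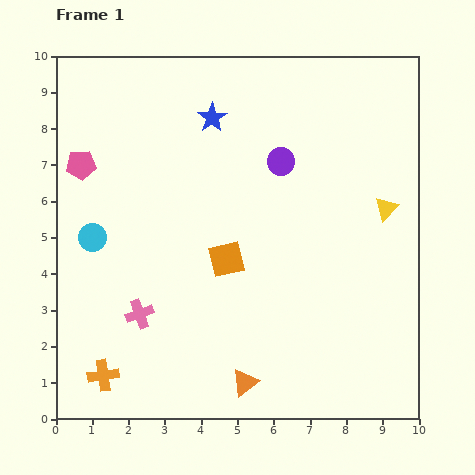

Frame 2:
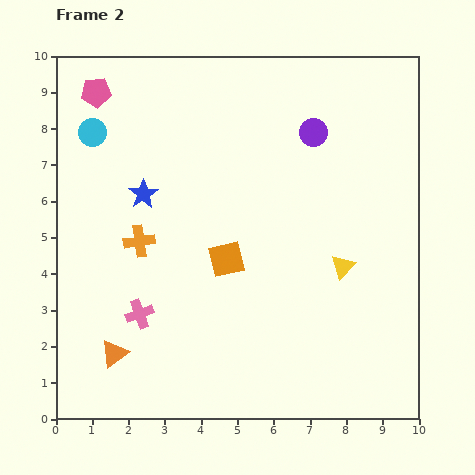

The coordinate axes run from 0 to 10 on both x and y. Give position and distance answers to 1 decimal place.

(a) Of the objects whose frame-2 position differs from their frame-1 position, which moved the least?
the purple circle

(moved 1.2)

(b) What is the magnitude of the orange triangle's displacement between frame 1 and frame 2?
3.7

The orange triangle moved from (5.2, 1.0) to (1.6, 1.8), a distance of √(3.6² + 0.8²) ≈ 3.7.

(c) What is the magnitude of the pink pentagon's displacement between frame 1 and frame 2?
2.0

The pink pentagon moved from (0.7, 7.0) to (1.1, 9.0), a distance of √(0.4² + 2.0²) ≈ 2.0.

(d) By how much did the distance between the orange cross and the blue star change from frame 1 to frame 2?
-6.4

Distance in frame 1: 7.7. Distance in frame 2: 1.3.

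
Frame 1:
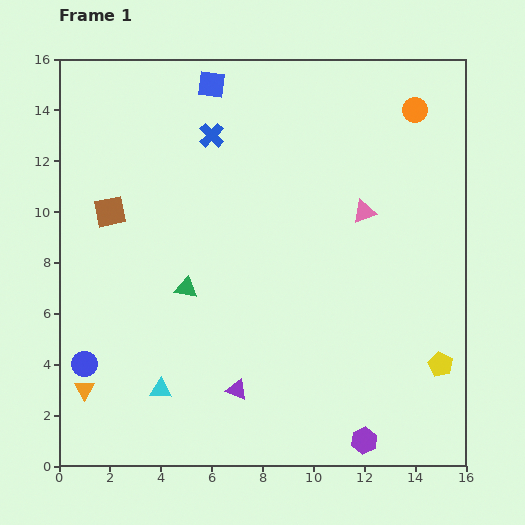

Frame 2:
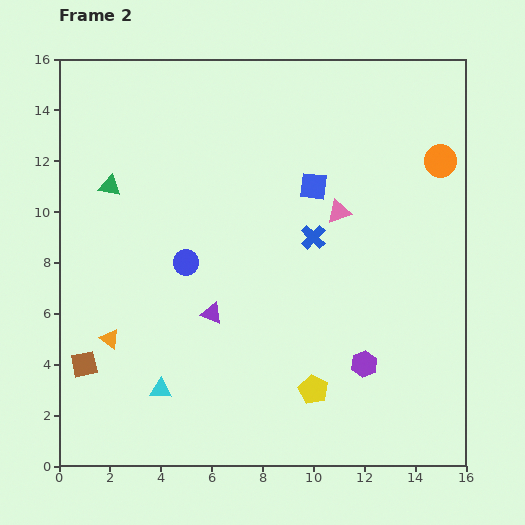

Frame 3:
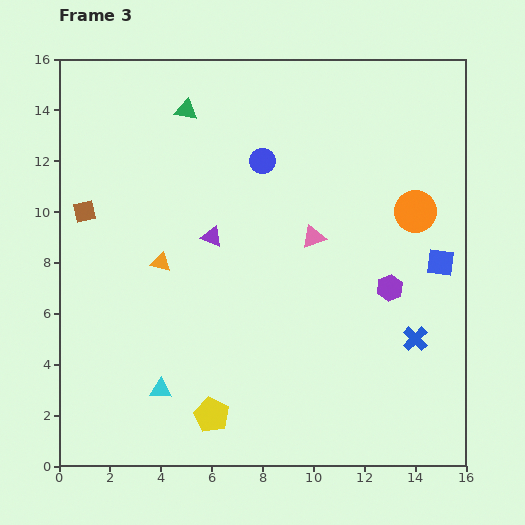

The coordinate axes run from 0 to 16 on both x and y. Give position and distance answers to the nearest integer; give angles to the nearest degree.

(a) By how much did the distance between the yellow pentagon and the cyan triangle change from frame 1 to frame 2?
-5

Distance in frame 1: 11. Distance in frame 2: 6.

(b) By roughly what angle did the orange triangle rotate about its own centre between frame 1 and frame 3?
48° counter-clockwise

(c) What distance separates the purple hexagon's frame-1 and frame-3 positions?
6

The purple hexagon moved from (12, 1) to (13, 7), a distance of √(1² + 6²) ≈ 6.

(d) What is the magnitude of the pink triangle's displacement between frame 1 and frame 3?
2

The pink triangle moved from (12, 10) to (10, 9), a distance of √(2² + 1²) ≈ 2.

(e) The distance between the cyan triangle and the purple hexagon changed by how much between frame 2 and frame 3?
+2

Distance in frame 2: 8. Distance in frame 3: 10.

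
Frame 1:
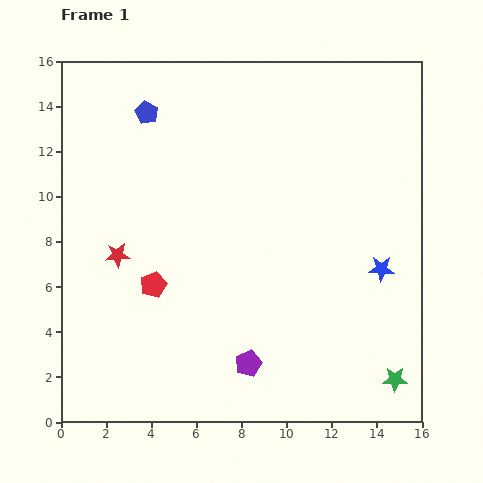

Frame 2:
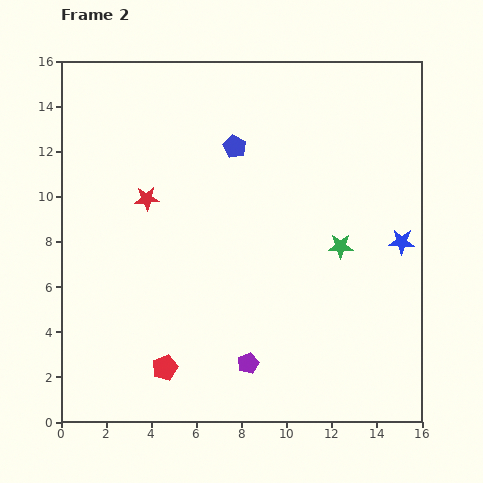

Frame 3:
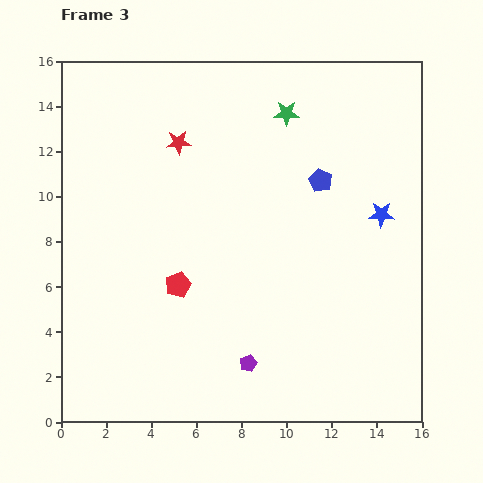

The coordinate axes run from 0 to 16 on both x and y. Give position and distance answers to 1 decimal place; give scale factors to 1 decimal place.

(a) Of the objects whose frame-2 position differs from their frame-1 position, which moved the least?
the blue star

(moved 1.5)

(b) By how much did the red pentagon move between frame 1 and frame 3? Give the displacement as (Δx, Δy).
(1.1, 0.0)

The red pentagon was at (4.1, 6.1) in frame 1 and (5.2, 6.1) in frame 3.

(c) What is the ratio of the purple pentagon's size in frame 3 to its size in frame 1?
0.6×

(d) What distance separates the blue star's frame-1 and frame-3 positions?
2.4

The blue star moved from (14.2, 6.8) to (14.2, 9.2), a distance of √(0.0² + 2.4²) ≈ 2.4.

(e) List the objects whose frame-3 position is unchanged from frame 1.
the purple pentagon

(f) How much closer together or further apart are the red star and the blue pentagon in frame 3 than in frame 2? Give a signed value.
+2.0

Distance in frame 2: 4.5. Distance in frame 3: 6.5.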